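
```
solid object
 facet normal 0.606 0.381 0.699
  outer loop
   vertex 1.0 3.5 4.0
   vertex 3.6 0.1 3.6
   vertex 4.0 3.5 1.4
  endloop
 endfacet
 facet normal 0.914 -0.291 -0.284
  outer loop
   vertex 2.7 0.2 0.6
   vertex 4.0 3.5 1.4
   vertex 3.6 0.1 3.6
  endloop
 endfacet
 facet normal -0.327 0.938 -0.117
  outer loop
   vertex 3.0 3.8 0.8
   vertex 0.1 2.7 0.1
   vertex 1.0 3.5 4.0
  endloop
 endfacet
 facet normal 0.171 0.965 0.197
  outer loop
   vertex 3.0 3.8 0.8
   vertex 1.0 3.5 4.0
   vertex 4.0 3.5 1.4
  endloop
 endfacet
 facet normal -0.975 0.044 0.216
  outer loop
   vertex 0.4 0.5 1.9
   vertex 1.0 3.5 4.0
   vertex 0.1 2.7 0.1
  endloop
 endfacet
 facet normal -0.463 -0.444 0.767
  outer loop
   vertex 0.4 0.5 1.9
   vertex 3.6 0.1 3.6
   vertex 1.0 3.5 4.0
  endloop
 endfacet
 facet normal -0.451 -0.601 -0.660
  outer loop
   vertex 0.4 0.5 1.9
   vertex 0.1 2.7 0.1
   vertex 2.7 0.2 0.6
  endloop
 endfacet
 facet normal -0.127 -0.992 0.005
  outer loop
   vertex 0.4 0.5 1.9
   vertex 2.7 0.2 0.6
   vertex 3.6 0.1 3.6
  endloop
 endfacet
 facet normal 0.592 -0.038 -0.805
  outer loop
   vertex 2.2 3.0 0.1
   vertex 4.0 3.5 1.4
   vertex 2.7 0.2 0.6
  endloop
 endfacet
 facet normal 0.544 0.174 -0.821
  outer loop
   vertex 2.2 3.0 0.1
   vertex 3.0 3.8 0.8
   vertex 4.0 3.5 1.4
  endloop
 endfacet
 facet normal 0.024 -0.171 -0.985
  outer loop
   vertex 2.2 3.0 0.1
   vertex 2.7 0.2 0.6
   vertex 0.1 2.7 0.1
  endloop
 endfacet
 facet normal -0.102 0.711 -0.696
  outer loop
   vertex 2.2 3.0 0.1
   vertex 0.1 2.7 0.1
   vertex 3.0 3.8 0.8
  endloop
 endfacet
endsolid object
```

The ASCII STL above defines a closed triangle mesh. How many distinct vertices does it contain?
8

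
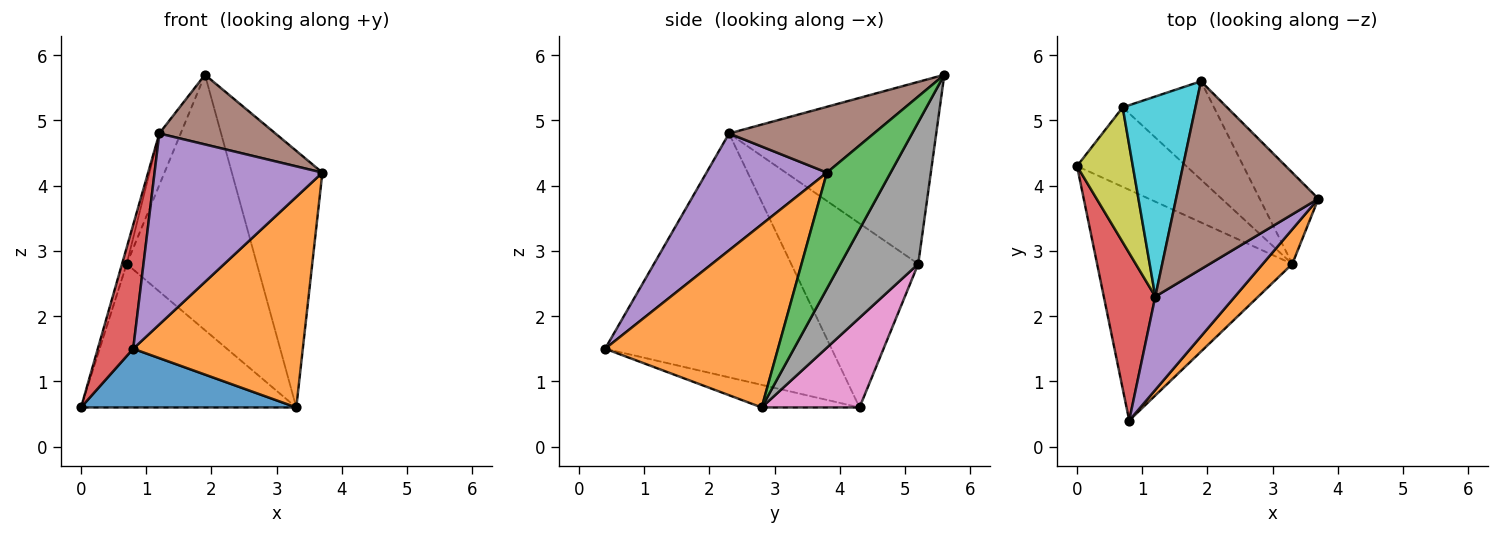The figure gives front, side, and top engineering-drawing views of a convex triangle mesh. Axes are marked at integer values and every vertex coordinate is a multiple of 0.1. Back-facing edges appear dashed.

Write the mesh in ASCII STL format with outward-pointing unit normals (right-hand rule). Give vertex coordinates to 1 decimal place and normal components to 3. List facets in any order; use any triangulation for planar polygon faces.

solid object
 facet normal -0.111 -0.245 -0.963
  outer loop
   vertex 3.3 2.8 0.6
   vertex 0.8 0.4 1.5
   vertex 0.0 4.3 0.6
  endloop
 endfacet
 facet normal 0.709 -0.696 0.114
  outer loop
   vertex 3.3 2.8 0.6
   vertex 3.7 3.8 4.2
   vertex 0.8 0.4 1.5
  endloop
 endfacet
 facet normal 0.552 0.785 -0.280
  outer loop
   vertex 3.3 2.8 0.6
   vertex 1.9 5.6 5.7
   vertex 3.7 3.8 4.2
  endloop
 endfacet
 facet normal -0.967 -0.151 0.204
  outer loop
   vertex 1.2 2.3 4.8
   vertex 0.0 4.3 0.6
   vertex 0.8 0.4 1.5
  endloop
 endfacet
 facet normal 0.542 -0.755 0.369
  outer loop
   vertex 1.2 2.3 4.8
   vertex 0.8 0.4 1.5
   vertex 3.7 3.8 4.2
  endloop
 endfacet
 facet normal 0.398 -0.319 0.860
  outer loop
   vertex 1.2 2.3 4.8
   vertex 3.7 3.8 4.2
   vertex 1.9 5.6 5.7
  endloop
 endfacet
 facet normal 0.370 0.813 -0.450
  outer loop
   vertex 0.7 5.2 2.8
   vertex 3.3 2.8 0.6
   vertex 0.0 4.3 0.6
  endloop
 endfacet
 facet normal 0.487 0.815 -0.314
  outer loop
   vertex 0.7 5.2 2.8
   vertex 1.9 5.6 5.7
   vertex 3.3 2.8 0.6
  endloop
 endfacet
 facet normal -0.956 0.035 0.290
  outer loop
   vertex 0.7 5.2 2.8
   vertex 0.0 4.3 0.6
   vertex 1.2 2.3 4.8
  endloop
 endfacet
 facet normal -0.924 0.095 0.369
  outer loop
   vertex 0.7 5.2 2.8
   vertex 1.2 2.3 4.8
   vertex 1.9 5.6 5.7
  endloop
 endfacet
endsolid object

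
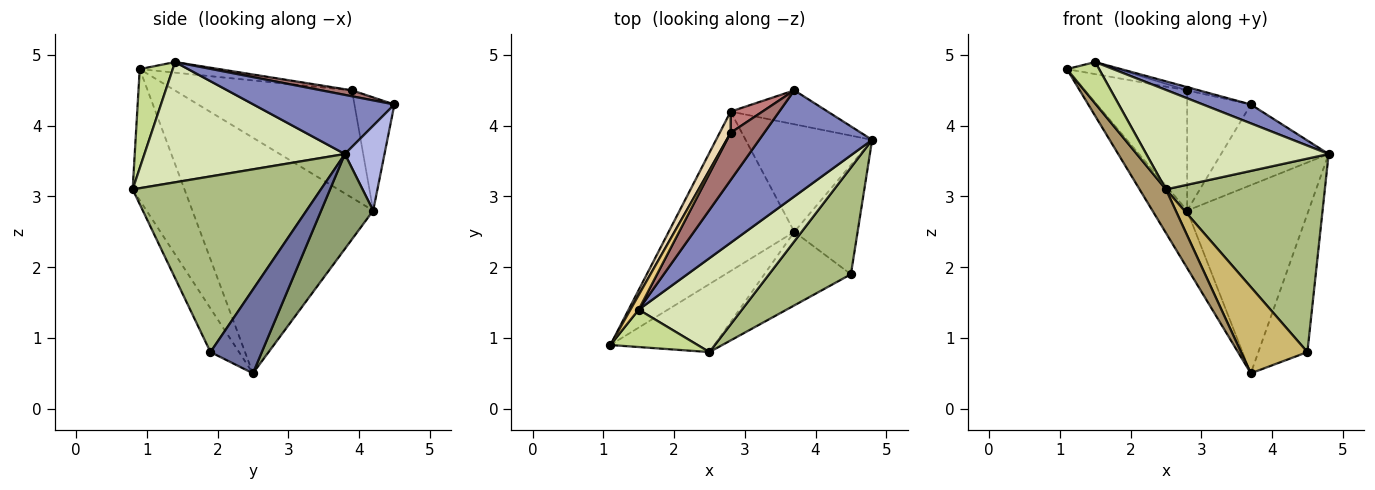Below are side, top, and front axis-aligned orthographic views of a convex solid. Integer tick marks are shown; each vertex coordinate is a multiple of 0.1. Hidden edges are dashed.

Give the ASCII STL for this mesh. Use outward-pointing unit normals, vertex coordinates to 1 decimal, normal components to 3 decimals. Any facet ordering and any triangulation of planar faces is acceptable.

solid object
 facet normal 0.634 0.606 -0.479
  outer loop
   vertex 4.5 1.9 0.8
   vertex 3.7 2.5 0.5
   vertex 4.8 3.8 3.6
  endloop
 endfacet
 facet normal 0.458 -0.156 0.875
  outer loop
   vertex 1.5 1.4 4.9
   vertex 4.8 3.8 3.6
   vertex 3.7 4.5 4.3
  endloop
 endfacet
 facet normal -0.870 0.167 -0.464
  outer loop
   vertex 2.8 4.2 2.8
   vertex 3.7 2.5 0.5
   vertex 1.1 0.9 4.8
  endloop
 endfacet
 facet normal 0.322 0.873 -0.367
  outer loop
   vertex 2.8 4.2 2.8
   vertex 3.7 4.5 4.3
   vertex 4.8 3.8 3.6
  endloop
 endfacet
 facet normal 0.349 0.814 -0.465
  outer loop
   vertex 2.8 4.2 2.8
   vertex 4.8 3.8 3.6
   vertex 3.7 2.5 0.5
  endloop
 endfacet
 facet normal 0.720 -0.608 0.335
  outer loop
   vertex 2.5 0.8 3.1
   vertex 4.5 1.9 0.8
   vertex 4.8 3.8 3.6
  endloop
 endfacet
 facet normal 0.605 -0.591 0.533
  outer loop
   vertex 2.5 0.8 3.1
   vertex 1.5 1.4 4.9
   vertex 1.1 0.9 4.8
  endloop
 endfacet
 facet normal 0.624 -0.568 0.536
  outer loop
   vertex 2.5 0.8 3.1
   vertex 4.8 3.8 3.6
   vertex 1.5 1.4 4.9
  endloop
 endfacet
 facet normal -0.728 -0.370 -0.578
  outer loop
   vertex 2.5 0.8 3.1
   vertex 1.1 0.9 4.8
   vertex 3.7 2.5 0.5
  endloop
 endfacet
 facet normal -0.311 -0.723 -0.617
  outer loop
   vertex 2.5 0.8 3.1
   vertex 3.7 2.5 0.5
   vertex 4.5 1.9 0.8
  endloop
 endfacet
 facet normal -0.704 0.453 0.547
  outer loop
   vertex 2.8 3.9 4.5
   vertex 1.1 0.9 4.8
   vertex 1.5 1.4 4.9
  endloop
 endfacet
 facet normal -0.863 0.498 0.088
  outer loop
   vertex 2.8 3.9 4.5
   vertex 2.8 4.2 2.8
   vertex 1.1 0.9 4.8
  endloop
 endfacet
 facet normal 0.174 0.067 0.983
  outer loop
   vertex 2.8 3.9 4.5
   vertex 1.5 1.4 4.9
   vertex 3.7 4.5 4.3
  endloop
 endfacet
 facet normal -0.526 0.838 0.148
  outer loop
   vertex 2.8 3.9 4.5
   vertex 3.7 4.5 4.3
   vertex 2.8 4.2 2.8
  endloop
 endfacet
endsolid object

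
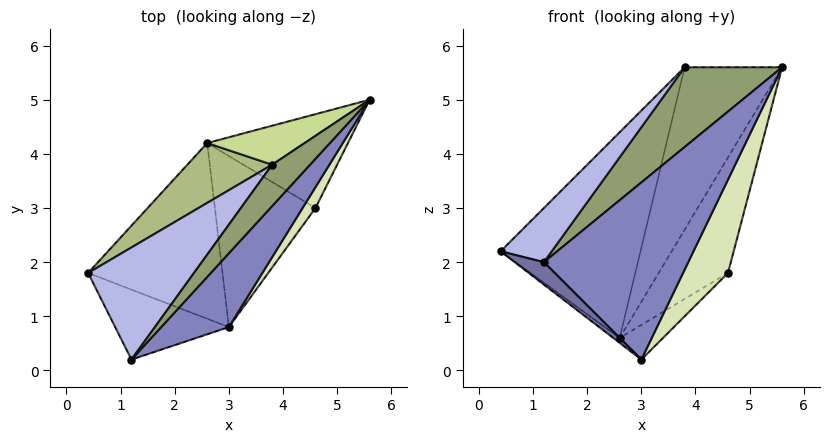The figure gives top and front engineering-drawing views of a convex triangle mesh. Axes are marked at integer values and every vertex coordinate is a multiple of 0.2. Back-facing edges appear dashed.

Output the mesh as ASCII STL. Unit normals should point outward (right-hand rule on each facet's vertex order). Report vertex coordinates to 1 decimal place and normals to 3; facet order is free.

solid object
 facet normal -0.648 -0.233 -0.725
  outer loop
   vertex 1.2 0.2 2.0
   vertex 0.4 1.8 2.2
   vertex 3.0 0.8 0.2
  endloop
 endfacet
 facet normal 0.569 -0.759 0.316
  outer loop
   vertex 1.2 0.2 2.0
   vertex 3.0 0.8 0.2
   vertex 5.6 5.0 5.6
  endloop
 endfacet
 facet normal -0.604 0.023 -0.797
  outer loop
   vertex 2.6 4.2 0.6
   vertex 3.0 0.8 0.2
   vertex 0.4 1.8 2.2
  endloop
 endfacet
 facet normal -0.542 -0.366 0.757
  outer loop
   vertex 3.8 3.8 5.6
   vertex 0.4 1.8 2.2
   vertex 1.2 0.2 2.0
  endloop
 endfacet
 facet normal 0.509 -0.764 0.396
  outer loop
   vertex 3.8 3.8 5.6
   vertex 1.2 0.2 2.0
   vertex 5.6 5.0 5.6
  endloop
 endfacet
 facet normal -0.645 0.734 0.214
  outer loop
   vertex 3.8 3.8 5.6
   vertex 2.6 4.2 0.6
   vertex 0.4 1.8 2.2
  endloop
 endfacet
 facet normal -0.544 0.816 0.196
  outer loop
   vertex 3.8 3.8 5.6
   vertex 5.6 5.0 5.6
   vertex 2.6 4.2 0.6
  endloop
 endfacet
 facet normal 0.747 -0.649 0.145
  outer loop
   vertex 4.6 3.0 1.8
   vertex 5.6 5.0 5.6
   vertex 3.0 0.8 0.2
  endloop
 endfacet
 facet normal 0.645 0.593 -0.482
  outer loop
   vertex 4.6 3.0 1.8
   vertex 2.6 4.2 0.6
   vertex 5.6 5.0 5.6
  endloop
 endfacet
 facet normal 0.577 0.162 -0.800
  outer loop
   vertex 4.6 3.0 1.8
   vertex 3.0 0.8 0.2
   vertex 2.6 4.2 0.6
  endloop
 endfacet
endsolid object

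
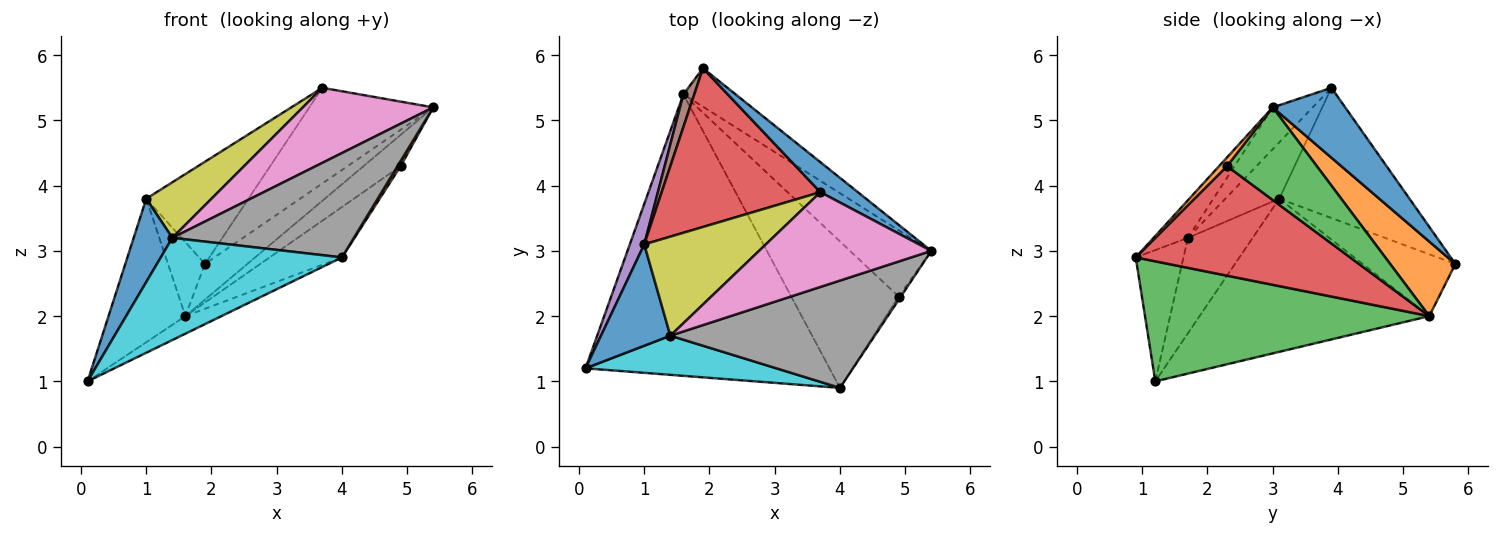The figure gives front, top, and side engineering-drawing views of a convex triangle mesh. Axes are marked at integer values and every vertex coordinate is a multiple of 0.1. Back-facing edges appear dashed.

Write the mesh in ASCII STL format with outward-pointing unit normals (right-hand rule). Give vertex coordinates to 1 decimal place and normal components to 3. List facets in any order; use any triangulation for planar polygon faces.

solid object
 facet normal 0.487 0.833 0.261
  outer loop
   vertex 3.7 3.9 5.5
   vertex 5.4 3.0 5.2
   vertex 1.9 5.8 2.8
  endloop
 endfacet
 facet normal 0.723 0.470 -0.506
  outer loop
   vertex 1.6 5.4 2.0
   vertex 1.9 5.8 2.8
   vertex 5.4 3.0 5.2
  endloop
 endfacet
 facet normal 0.441 0.056 -0.896
  outer loop
   vertex 1.6 5.4 2.0
   vertex 4.0 0.9 2.9
   vertex 0.1 1.2 1.0
  endloop
 endfacet
 facet normal -0.568 0.446 0.692
  outer loop
   vertex 1.0 3.1 3.8
   vertex 3.7 3.9 5.5
   vertex 1.9 5.8 2.8
  endloop
 endfacet
 facet normal -0.945 0.316 0.089
  outer loop
   vertex 1.0 3.1 3.8
   vertex 1.6 5.4 2.0
   vertex 0.1 1.2 1.0
  endloop
 endfacet
 facet normal -0.917 0.365 0.161
  outer loop
   vertex 1.0 3.1 3.8
   vertex 1.9 5.8 2.8
   vertex 1.6 5.4 2.0
  endloop
 endfacet
 facet normal -0.187 -0.610 0.770
  outer loop
   vertex 1.4 1.7 3.2
   vertex 5.4 3.0 5.2
   vertex 3.7 3.9 5.5
  endloop
 endfacet
 facet normal -0.131 -0.691 0.711
  outer loop
   vertex 1.4 1.7 3.2
   vertex 4.0 0.9 2.9
   vertex 5.4 3.0 5.2
  endloop
 endfacet
 facet normal -0.375 -0.454 0.809
  outer loop
   vertex 1.4 1.7 3.2
   vertex 3.7 3.9 5.5
   vertex 1.0 3.1 3.8
  endloop
 endfacet
 facet normal -0.239 -0.907 0.347
  outer loop
   vertex 1.4 1.7 3.2
   vertex 0.1 1.2 1.0
   vertex 4.0 0.9 2.9
  endloop
 endfacet
 facet normal -0.728 -0.435 0.529
  outer loop
   vertex 1.4 1.7 3.2
   vertex 1.0 3.1 3.8
   vertex 0.1 1.2 1.0
  endloop
 endfacet
 facet normal 0.907 -0.356 -0.227
  outer loop
   vertex 4.9 2.3 4.3
   vertex 5.4 3.0 5.2
   vertex 4.0 0.9 2.9
  endloop
 endfacet
 facet normal 0.718 0.297 -0.630
  outer loop
   vertex 4.9 2.3 4.3
   vertex 1.6 5.4 2.0
   vertex 5.4 3.0 5.2
  endloop
 endfacet
 facet normal 0.694 0.234 -0.681
  outer loop
   vertex 4.9 2.3 4.3
   vertex 4.0 0.9 2.9
   vertex 1.6 5.4 2.0
  endloop
 endfacet
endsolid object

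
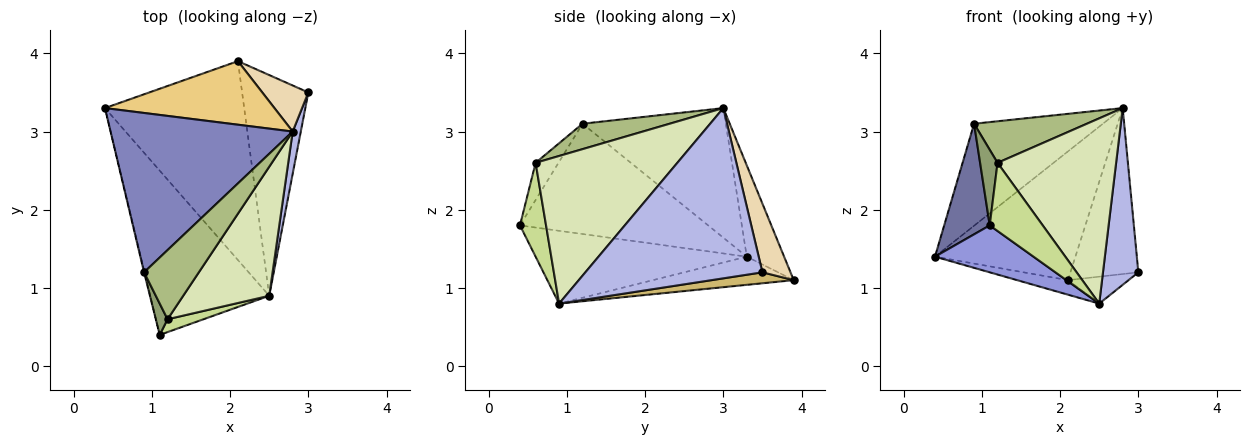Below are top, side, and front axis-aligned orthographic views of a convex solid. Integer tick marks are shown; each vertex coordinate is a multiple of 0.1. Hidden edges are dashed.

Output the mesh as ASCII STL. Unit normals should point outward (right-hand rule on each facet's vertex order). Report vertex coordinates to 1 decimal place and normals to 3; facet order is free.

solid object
 facet normal -0.972 -0.235 -0.005
  outer loop
   vertex 0.9 1.2 3.1
   vertex 0.4 3.3 1.4
   vertex 1.1 0.4 1.8
  endloop
 endfacet
 facet normal -0.514 0.462 0.722
  outer loop
   vertex 0.9 1.2 3.1
   vertex 2.8 3.0 3.3
   vertex 0.4 3.3 1.4
  endloop
 endfacet
 facet normal -0.507 -0.237 -0.829
  outer loop
   vertex 2.5 0.9 0.8
   vertex 1.1 0.4 1.8
   vertex 0.4 3.3 1.4
  endloop
 endfacet
 facet normal 0.980 -0.196 0.047
  outer loop
   vertex 2.5 0.9 0.8
   vertex 3.0 3.5 1.2
   vertex 2.8 3.0 3.3
  endloop
 endfacet
 facet normal -0.771 -0.588 0.243
  outer loop
   vertex 1.2 0.6 2.6
   vertex 0.9 1.2 3.1
   vertex 1.1 0.4 1.8
  endloop
 endfacet
 facet normal 0.370 -0.479 0.796
  outer loop
   vertex 1.2 0.6 2.6
   vertex 2.8 3.0 3.3
   vertex 0.9 1.2 3.1
  endloop
 endfacet
 facet normal 0.435 -0.885 0.167
  outer loop
   vertex 1.2 0.6 2.6
   vertex 1.1 0.4 1.8
   vertex 2.5 0.9 0.8
  endloop
 endfacet
 facet normal 0.700 -0.586 0.408
  outer loop
   vertex 1.2 0.6 2.6
   vertex 2.5 0.9 0.8
   vertex 2.8 3.0 3.3
  endloop
 endfacet
 facet normal -0.198 0.071 -0.978
  outer loop
   vertex 2.1 3.9 1.1
   vertex 2.5 0.9 0.8
   vertex 0.4 3.3 1.4
  endloop
 endfacet
 facet normal 0.162 0.120 -0.980
  outer loop
   vertex 2.1 3.9 1.1
   vertex 3.0 3.5 1.2
   vertex 2.5 0.9 0.8
  endloop
 endfacet
 facet normal -0.232 0.872 0.431
  outer loop
   vertex 2.1 3.9 1.1
   vertex 0.4 3.3 1.4
   vertex 2.8 3.0 3.3
  endloop
 endfacet
 facet normal 0.370 0.895 0.248
  outer loop
   vertex 2.1 3.9 1.1
   vertex 2.8 3.0 3.3
   vertex 3.0 3.5 1.2
  endloop
 endfacet
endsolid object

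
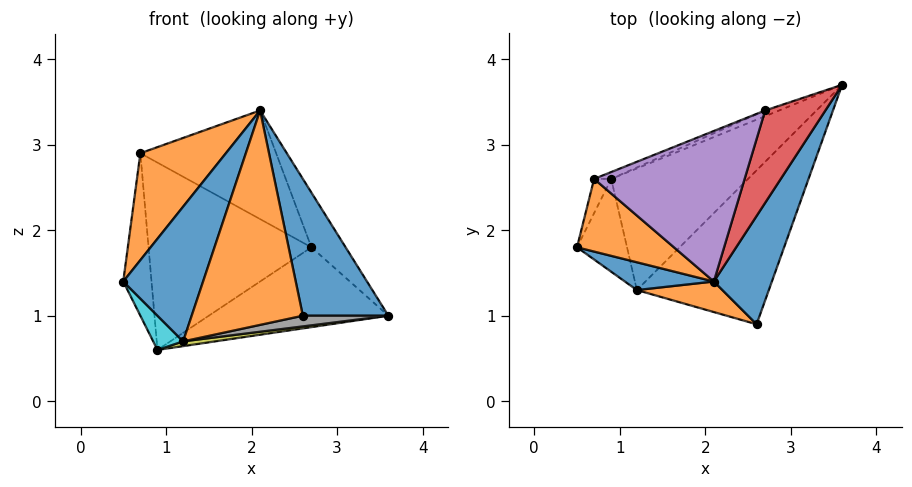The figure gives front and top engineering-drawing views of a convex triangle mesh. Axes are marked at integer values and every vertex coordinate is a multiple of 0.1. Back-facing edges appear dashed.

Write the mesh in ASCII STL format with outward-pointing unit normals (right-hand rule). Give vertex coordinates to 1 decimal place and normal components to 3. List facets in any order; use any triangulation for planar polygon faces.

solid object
 facet normal 0.910 -0.325 0.257
  outer loop
   vertex 2.1 1.4 3.4
   vertex 2.6 0.9 1.0
   vertex 3.6 3.7 1.0
  endloop
 endfacet
 facet normal -0.673 -0.612 0.416
  outer loop
   vertex 0.7 2.6 2.9
   vertex 0.5 1.8 1.4
   vertex 2.1 1.4 3.4
  endloop
 endfacet
 facet normal -0.921 0.381 -0.080
  outer loop
   vertex 0.9 2.6 0.6
   vertex 0.5 1.8 1.4
   vertex 0.7 2.6 2.9
  endloop
 endfacet
 facet normal 0.511 0.438 0.739
  outer loop
   vertex 2.7 3.4 1.8
   vertex 2.1 1.4 3.4
   vertex 3.6 3.7 1.0
  endloop
 endfacet
 facet normal 0.207 0.572 0.793
  outer loop
   vertex 2.7 3.4 1.8
   vertex 0.7 2.6 2.9
   vertex 2.1 1.4 3.4
  endloop
 endfacet
 facet normal -0.368 0.927 -0.066
  outer loop
   vertex 2.7 3.4 1.8
   vertex 3.6 3.7 1.0
   vertex 0.9 2.6 0.6
  endloop
 endfacet
 facet normal -0.387 0.921 -0.034
  outer loop
   vertex 2.7 3.4 1.8
   vertex 0.9 2.6 0.6
   vertex 0.7 2.6 2.9
  endloop
 endfacet
 facet normal 0.190 -0.068 -0.979
  outer loop
   vertex 1.2 1.3 0.7
   vertex 3.6 3.7 1.0
   vertex 2.6 0.9 1.0
  endloop
 endfacet
 facet normal 0.162 -0.039 -0.986
  outer loop
   vertex 1.2 1.3 0.7
   vertex 0.9 2.6 0.6
   vertex 3.6 3.7 1.0
  endloop
 endfacet
 facet normal -0.764 -0.223 -0.605
  outer loop
   vertex 1.2 1.3 0.7
   vertex 0.5 1.8 1.4
   vertex 0.9 2.6 0.6
  endloop
 endfacet
 facet normal -0.445 -0.877 0.181
  outer loop
   vertex 1.2 1.3 0.7
   vertex 2.1 1.4 3.4
   vertex 0.5 1.8 1.4
  endloop
 endfacet
 facet normal -0.299 -0.945 0.135
  outer loop
   vertex 1.2 1.3 0.7
   vertex 2.6 0.9 1.0
   vertex 2.1 1.4 3.4
  endloop
 endfacet
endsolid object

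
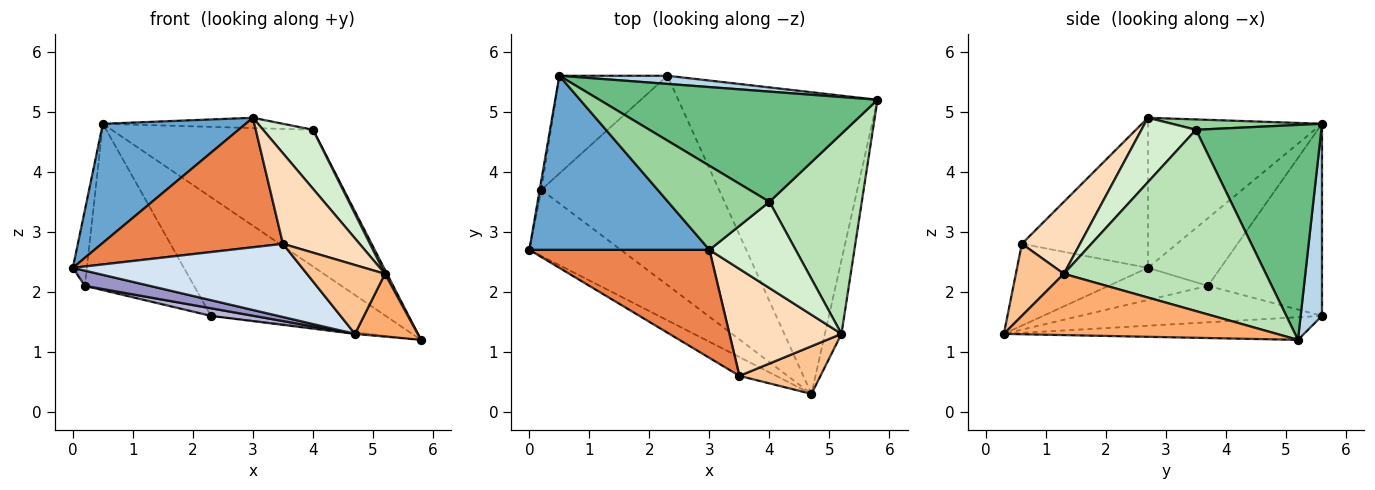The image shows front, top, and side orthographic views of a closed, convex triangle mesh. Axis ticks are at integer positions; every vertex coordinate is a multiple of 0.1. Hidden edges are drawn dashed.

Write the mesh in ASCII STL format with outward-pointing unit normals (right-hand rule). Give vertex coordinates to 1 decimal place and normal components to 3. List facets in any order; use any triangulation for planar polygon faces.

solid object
 facet normal -0.567 -0.465 0.680
  outer loop
   vertex 0.5 5.6 4.8
   vertex 0.0 2.7 2.4
   vertex 3.0 2.7 4.9
  endloop
 endfacet
 facet normal -0.113 0.005 -0.994
  outer loop
   vertex 2.3 5.6 1.6
   vertex 5.8 5.2 1.2
   vertex 4.7 0.3 1.3
  endloop
 endfacet
 facet normal 0.121 0.990 0.068
  outer loop
   vertex 2.3 5.6 1.6
   vertex 0.5 5.6 4.8
   vertex 5.8 5.2 1.2
  endloop
 endfacet
 facet normal -0.484 -0.848 -0.217
  outer loop
   vertex 3.5 0.6 2.8
   vertex 0.0 2.7 2.4
   vertex 4.7 0.3 1.3
  endloop
 endfacet
 facet normal -0.471 -0.677 0.565
  outer loop
   vertex 3.5 0.6 2.8
   vertex 3.0 2.7 4.9
   vertex 0.0 2.7 2.4
  endloop
 endfacet
 facet normal 0.942 -0.217 -0.254
  outer loop
   vertex 5.2 1.3 2.3
   vertex 4.7 0.3 1.3
   vertex 5.8 5.2 1.2
  endloop
 endfacet
 facet normal 0.451 -0.734 0.508
  outer loop
   vertex 5.2 1.3 2.3
   vertex 3.5 0.6 2.8
   vertex 4.7 0.3 1.3
  endloop
 endfacet
 facet normal 0.440 -0.580 0.685
  outer loop
   vertex 5.2 1.3 2.3
   vertex 3.0 2.7 4.9
   vertex 3.5 0.6 2.8
  endloop
 endfacet
 facet normal 0.436 0.700 0.565
  outer loop
   vertex 4.0 3.5 4.7
   vertex 5.8 5.2 1.2
   vertex 0.5 5.6 4.8
  endloop
 endfacet
 facet normal 0.101 0.121 0.988
  outer loop
   vertex 4.0 3.5 4.7
   vertex 0.5 5.6 4.8
   vertex 3.0 2.7 4.9
  endloop
 endfacet
 facet normal 0.891 -0.009 0.454
  outer loop
   vertex 4.0 3.5 4.7
   vertex 5.2 1.3 2.3
   vertex 5.8 5.2 1.2
  endloop
 endfacet
 facet normal 0.525 -0.480 0.703
  outer loop
   vertex 4.0 3.5 4.7
   vertex 3.0 2.7 4.9
   vertex 5.2 1.3 2.3
  endloop
 endfacet
 facet normal -0.324 -0.212 -0.922
  outer loop
   vertex 0.2 3.7 2.1
   vertex 4.7 0.3 1.3
   vertex 0.0 2.7 2.4
  endloop
 endfacet
 facet normal -0.201 -0.036 -0.979
  outer loop
   vertex 0.2 3.7 2.1
   vertex 2.3 5.6 1.6
   vertex 4.7 0.3 1.3
  endloop
 endfacet
 facet normal -0.982 0.189 -0.024
  outer loop
   vertex 0.2 3.7 2.1
   vertex 0.0 2.7 2.4
   vertex 0.5 5.6 4.8
  endloop
 endfacet
 facet normal -0.669 0.641 -0.376
  outer loop
   vertex 0.2 3.7 2.1
   vertex 0.5 5.6 4.8
   vertex 2.3 5.6 1.6
  endloop
 endfacet
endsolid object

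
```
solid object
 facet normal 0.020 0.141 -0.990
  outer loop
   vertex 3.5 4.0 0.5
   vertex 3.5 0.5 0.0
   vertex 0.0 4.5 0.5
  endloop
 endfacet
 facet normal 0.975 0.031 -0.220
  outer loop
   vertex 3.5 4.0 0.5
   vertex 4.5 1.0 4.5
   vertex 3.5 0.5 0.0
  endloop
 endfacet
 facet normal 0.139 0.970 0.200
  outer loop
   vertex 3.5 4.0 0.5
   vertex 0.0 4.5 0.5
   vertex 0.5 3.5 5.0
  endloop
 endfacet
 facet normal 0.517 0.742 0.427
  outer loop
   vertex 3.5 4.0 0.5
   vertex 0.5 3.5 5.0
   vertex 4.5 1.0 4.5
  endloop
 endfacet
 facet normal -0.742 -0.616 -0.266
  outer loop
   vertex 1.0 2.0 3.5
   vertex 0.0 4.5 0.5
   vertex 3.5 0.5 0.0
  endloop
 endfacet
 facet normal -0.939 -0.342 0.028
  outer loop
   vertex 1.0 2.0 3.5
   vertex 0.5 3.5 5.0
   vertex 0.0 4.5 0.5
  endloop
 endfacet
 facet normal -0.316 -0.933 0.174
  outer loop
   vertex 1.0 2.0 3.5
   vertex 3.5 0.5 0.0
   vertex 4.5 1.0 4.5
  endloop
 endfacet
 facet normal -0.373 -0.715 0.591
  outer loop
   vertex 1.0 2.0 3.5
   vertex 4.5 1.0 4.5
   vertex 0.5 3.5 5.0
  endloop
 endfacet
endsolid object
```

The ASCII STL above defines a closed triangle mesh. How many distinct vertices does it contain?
6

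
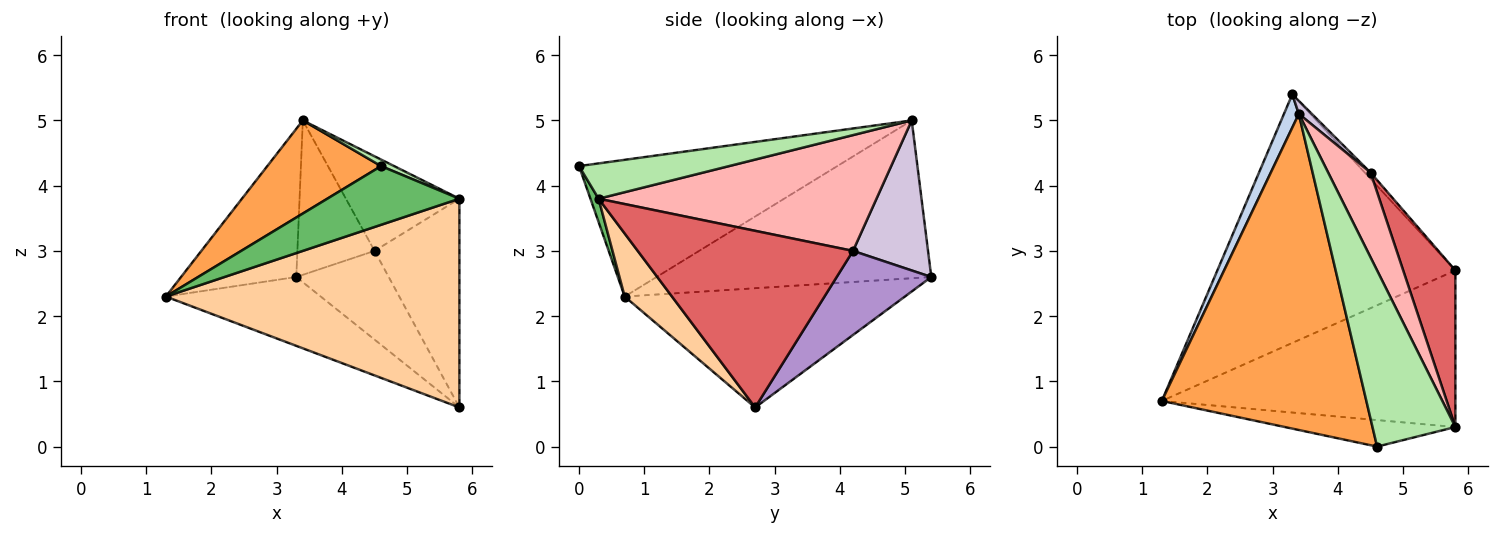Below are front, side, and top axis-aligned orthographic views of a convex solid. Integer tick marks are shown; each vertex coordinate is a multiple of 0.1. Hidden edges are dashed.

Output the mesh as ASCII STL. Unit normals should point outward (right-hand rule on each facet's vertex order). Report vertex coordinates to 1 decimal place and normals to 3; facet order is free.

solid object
 facet normal -0.435 0.240 -0.868
  outer loop
   vertex 3.3 5.4 2.6
   vertex 5.8 2.7 0.6
   vertex 1.3 0.7 2.3
  endloop
 endfacet
 facet normal -0.919 0.385 0.086
  outer loop
   vertex 3.4 5.1 5.0
   vertex 3.3 5.4 2.6
   vertex 1.3 0.7 2.3
  endloop
 endfacet
 facet normal -0.540 -0.238 0.807
  outer loop
   vertex 3.4 5.1 5.0
   vertex 1.3 0.7 2.3
   vertex 4.6 0.0 4.3
  endloop
 endfacet
 facet normal 0.128 -0.793 -0.595
  outer loop
   vertex 5.8 0.3 3.8
   vertex 1.3 0.7 2.3
   vertex 5.8 2.7 0.6
  endloop
 endfacet
 facet normal 0.056 -0.910 -0.411
  outer loop
   vertex 5.8 0.3 3.8
   vertex 4.6 0.0 4.3
   vertex 1.3 0.7 2.3
  endloop
 endfacet
 facet normal 0.392 -0.034 0.919
  outer loop
   vertex 5.8 0.3 3.8
   vertex 3.4 5.1 5.0
   vertex 4.6 0.0 4.3
  endloop
 endfacet
 facet normal 0.897 0.353 0.265
  outer loop
   vertex 4.5 4.2 3.0
   vertex 5.8 0.3 3.8
   vertex 5.8 2.7 0.6
  endloop
 endfacet
 facet normal 0.877 0.358 0.321
  outer loop
   vertex 4.5 4.2 3.0
   vertex 3.4 5.1 5.0
   vertex 5.8 0.3 3.8
  endloop
 endfacet
 facet normal 0.714 0.698 -0.049
  outer loop
   vertex 4.5 4.2 3.0
   vertex 5.8 2.7 0.6
   vertex 3.3 5.4 2.6
  endloop
 endfacet
 facet normal 0.696 0.716 0.060
  outer loop
   vertex 4.5 4.2 3.0
   vertex 3.3 5.4 2.6
   vertex 3.4 5.1 5.0
  endloop
 endfacet
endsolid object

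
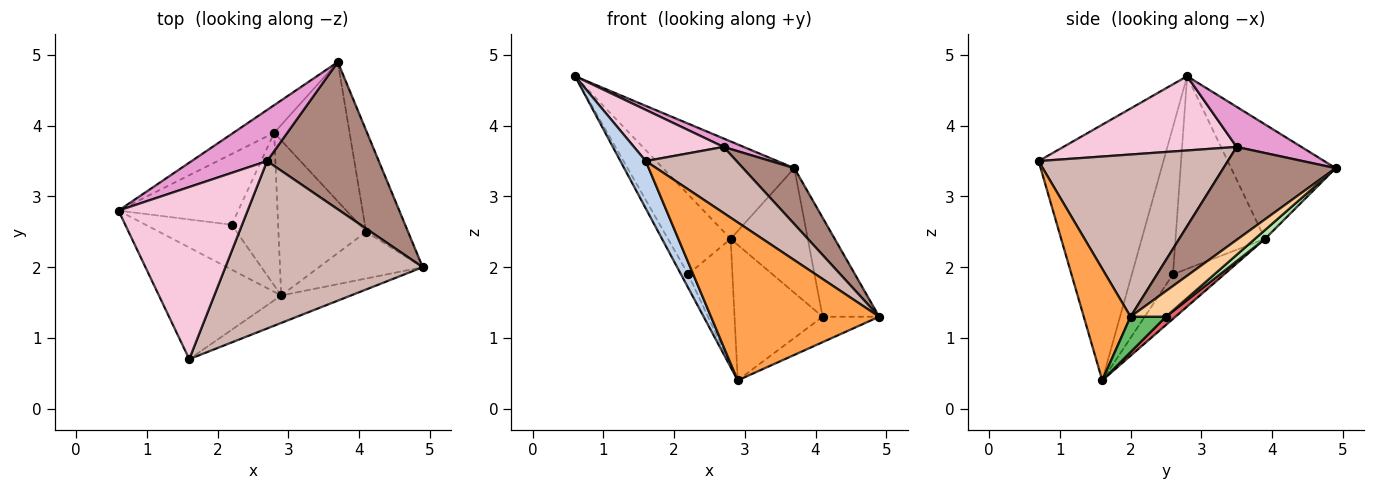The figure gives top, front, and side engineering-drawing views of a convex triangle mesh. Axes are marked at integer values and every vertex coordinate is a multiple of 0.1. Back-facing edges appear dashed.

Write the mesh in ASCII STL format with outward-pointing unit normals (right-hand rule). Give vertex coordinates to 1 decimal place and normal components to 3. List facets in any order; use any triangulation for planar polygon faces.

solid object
 facet normal -0.608 0.764 -0.216
  outer loop
   vertex 2.8 3.9 2.4
   vertex 0.6 2.8 4.7
   vertex 3.7 4.9 3.4
  endloop
 endfacet
 facet normal -0.887 -0.180 -0.424
  outer loop
   vertex 1.6 0.7 3.5
   vertex 0.6 2.8 4.7
   vertex 2.9 1.6 0.4
  endloop
 endfacet
 facet normal 0.264 -0.950 -0.165
  outer loop
   vertex 1.6 0.7 3.5
   vertex 2.9 1.6 0.4
   vertex 4.9 2.0 1.3
  endloop
 endfacet
 facet normal 0.400 0.640 -0.656
  outer loop
   vertex 4.1 2.5 1.3
   vertex 3.7 4.9 3.4
   vertex 4.9 2.0 1.3
  endloop
 endfacet
 facet normal 0.287 0.459 -0.841
  outer loop
   vertex 4.1 2.5 1.3
   vertex 4.9 2.0 1.3
   vertex 2.9 1.6 0.4
  endloop
 endfacet
 facet normal 0.087 0.664 -0.742
  outer loop
   vertex 4.1 2.5 1.3
   vertex 2.8 3.9 2.4
   vertex 3.7 4.9 3.4
  endloop
 endfacet
 facet normal 0.071 0.656 -0.751
  outer loop
   vertex 4.1 2.5 1.3
   vertex 2.9 1.6 0.4
   vertex 2.8 3.9 2.4
  endloop
 endfacet
 facet normal -0.854 0.150 -0.499
  outer loop
   vertex 2.2 2.6 1.9
   vertex 2.9 1.6 0.4
   vertex 0.6 2.8 4.7
  endloop
 endfacet
 facet normal -0.730 0.511 -0.454
  outer loop
   vertex 2.2 2.6 1.9
   vertex 0.6 2.8 4.7
   vertex 2.8 3.9 2.4
  endloop
 endfacet
 facet normal -0.595 0.513 -0.619
  outer loop
   vertex 2.2 2.6 1.9
   vertex 2.8 3.9 2.4
   vertex 2.9 1.6 0.4
  endloop
 endfacet
 facet normal 0.614 -0.280 0.738
  outer loop
   vertex 2.7 3.5 3.7
   vertex 4.9 2.0 1.3
   vertex 3.7 4.9 3.4
  endloop
 endfacet
 facet normal 0.607 -0.291 0.739
  outer loop
   vertex 2.7 3.5 3.7
   vertex 1.6 0.7 3.5
   vertex 4.9 2.0 1.3
  endloop
 endfacet
 facet normal 0.464 -0.144 0.874
  outer loop
   vertex 2.7 3.5 3.7
   vertex 3.7 4.9 3.4
   vertex 0.6 2.8 4.7
  endloop
 endfacet
 facet normal 0.483 -0.250 0.839
  outer loop
   vertex 2.7 3.5 3.7
   vertex 0.6 2.8 4.7
   vertex 1.6 0.7 3.5
  endloop
 endfacet
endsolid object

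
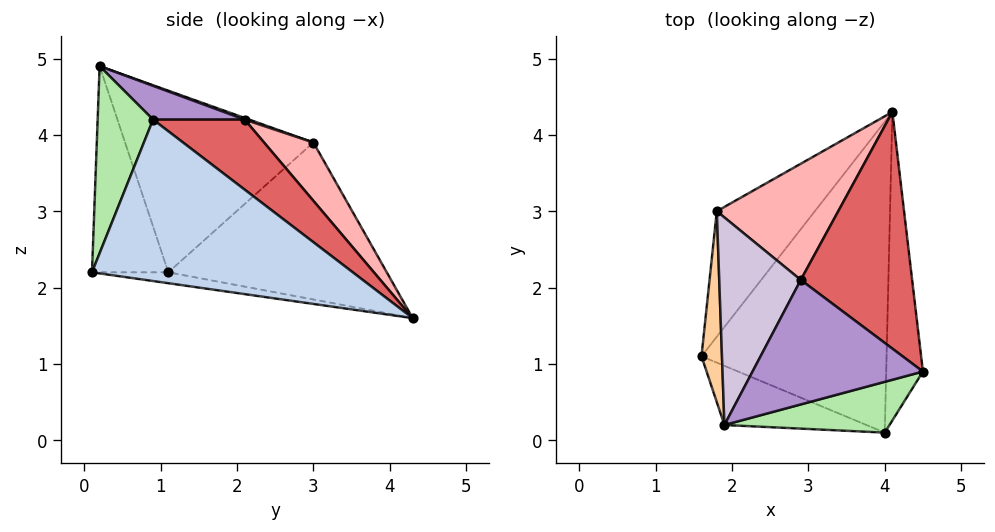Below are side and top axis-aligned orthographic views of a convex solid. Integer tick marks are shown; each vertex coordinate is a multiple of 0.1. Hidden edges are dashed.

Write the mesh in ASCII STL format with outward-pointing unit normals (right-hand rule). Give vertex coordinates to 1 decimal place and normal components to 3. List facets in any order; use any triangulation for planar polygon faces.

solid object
 facet normal -0.058 -0.140 -0.988
  outer loop
   vertex 4.0 0.1 2.2
   vertex 1.6 1.1 2.2
   vertex 4.1 4.3 1.6
  endloop
 endfacet
 facet normal 0.974 -0.055 -0.221
  outer loop
   vertex 4.0 0.1 2.2
   vertex 4.1 4.3 1.6
   vertex 4.5 0.9 4.2
  endloop
 endfacet
 facet normal -0.739 0.491 -0.462
  outer loop
   vertex 1.8 3.0 3.9
   vertex 4.1 4.3 1.6
   vertex 1.6 1.1 2.2
  endloop
 endfacet
 facet normal -0.994 0.004 0.112
  outer loop
   vertex 1.9 0.2 4.9
   vertex 1.8 3.0 3.9
   vertex 1.6 1.1 2.2
  endloop
 endfacet
 facet normal -0.372 -0.892 -0.256
  outer loop
   vertex 1.9 0.2 4.9
   vertex 1.6 1.1 2.2
   vertex 4.0 0.1 2.2
  endloop
 endfacet
 facet normal 0.319 -0.905 0.282
  outer loop
   vertex 1.9 0.2 4.9
   vertex 4.0 0.1 2.2
   vertex 4.5 0.9 4.2
  endloop
 endfacet
 facet normal 0.434 0.579 0.690
  outer loop
   vertex 2.9 2.1 4.2
   vertex 4.5 0.9 4.2
   vertex 4.1 4.3 1.6
  endloop
 endfacet
 facet normal 0.333 0.638 0.694
  outer loop
   vertex 2.9 2.1 4.2
   vertex 4.1 4.3 1.6
   vertex 1.8 3.0 3.9
  endloop
 endfacet
 facet normal 0.188 0.251 0.950
  outer loop
   vertex 2.9 2.1 4.2
   vertex 1.9 0.2 4.9
   vertex 4.5 0.9 4.2
  endloop
 endfacet
 facet normal 0.019 0.337 0.941
  outer loop
   vertex 2.9 2.1 4.2
   vertex 1.8 3.0 3.9
   vertex 1.9 0.2 4.9
  endloop
 endfacet
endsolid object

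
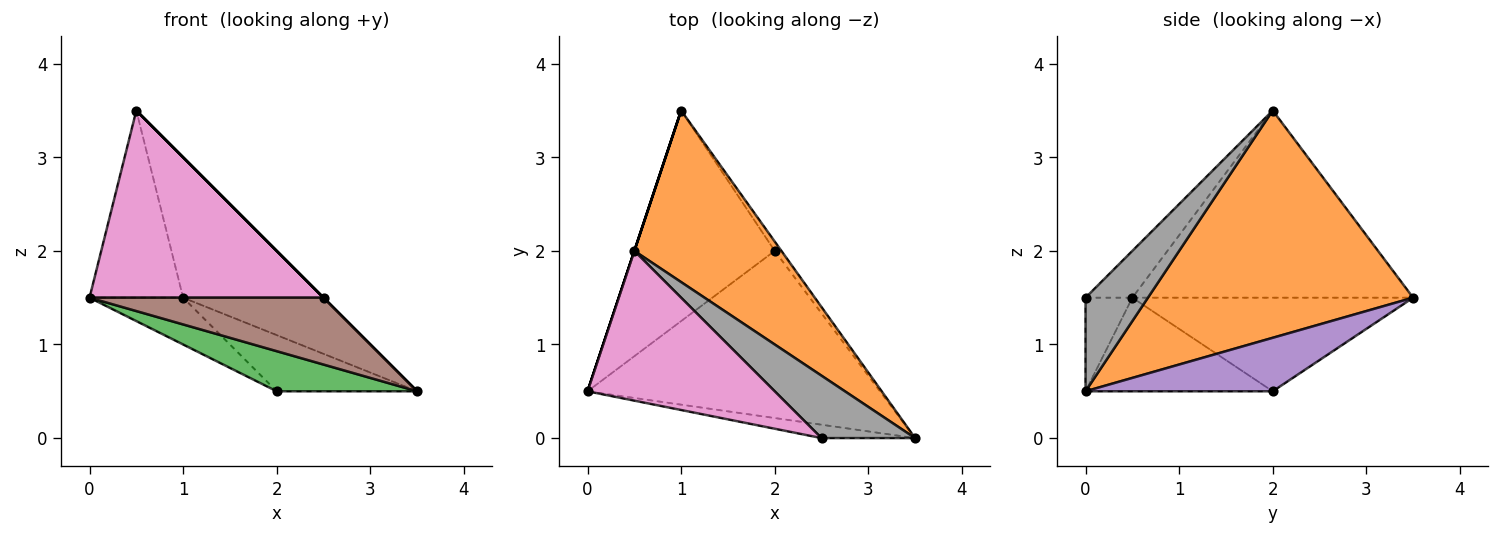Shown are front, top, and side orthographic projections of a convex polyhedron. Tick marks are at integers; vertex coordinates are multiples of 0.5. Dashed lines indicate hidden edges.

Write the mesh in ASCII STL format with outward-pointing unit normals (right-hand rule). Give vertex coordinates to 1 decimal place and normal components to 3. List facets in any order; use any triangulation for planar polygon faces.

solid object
 facet normal -0.949 0.316 0.000
  outer loop
   vertex 0.5 2.0 3.5
   vertex 1.0 3.5 1.5
   vertex 0.0 0.5 1.5
  endloop
 endfacet
 facet normal 0.767 0.406 0.496
  outer loop
   vertex 0.5 2.0 3.5
   vertex 3.5 0.0 0.5
   vertex 1.0 3.5 1.5
  endloop
 endfacet
 facet normal -0.297 -0.223 -0.928
  outer loop
   vertex 2.0 2.0 0.5
   vertex 3.5 0.0 0.5
   vertex 0.0 0.5 1.5
  endloop
 endfacet
 facet normal -0.545 0.182 -0.818
  outer loop
   vertex 2.0 2.0 0.5
   vertex 0.0 0.5 1.5
   vertex 1.0 3.5 1.5
  endloop
 endfacet
 facet normal 0.796 0.597 -0.100
  outer loop
   vertex 2.0 2.0 0.5
   vertex 1.0 3.5 1.5
   vertex 3.5 0.0 0.5
  endloop
 endfacet
 facet normal -0.192 -0.962 -0.192
  outer loop
   vertex 2.5 0.0 1.5
   vertex 0.0 0.5 1.5
   vertex 3.5 0.0 0.5
  endloop
 endfacet
 facet normal -0.154 -0.772 0.617
  outer loop
   vertex 2.5 0.0 1.5
   vertex 0.5 2.0 3.5
   vertex 0.0 0.5 1.5
  endloop
 endfacet
 facet normal 0.707 0.000 0.707
  outer loop
   vertex 2.5 0.0 1.5
   vertex 3.5 0.0 0.5
   vertex 0.5 2.0 3.5
  endloop
 endfacet
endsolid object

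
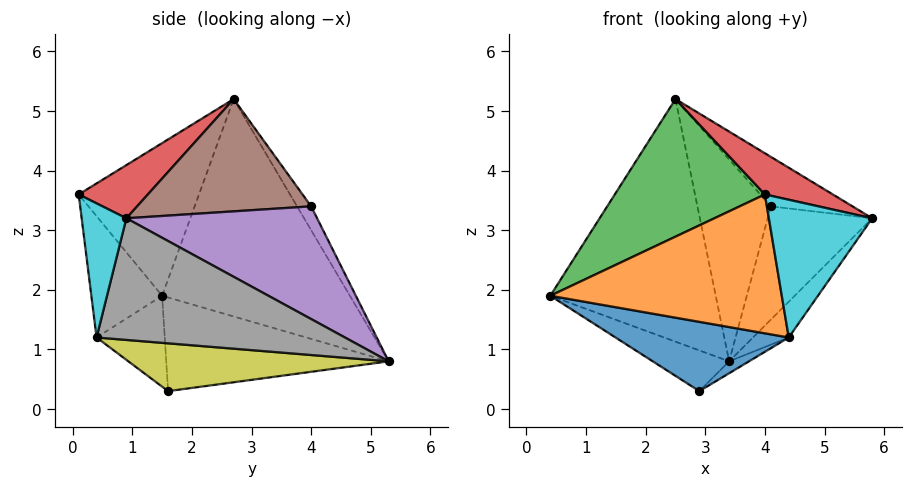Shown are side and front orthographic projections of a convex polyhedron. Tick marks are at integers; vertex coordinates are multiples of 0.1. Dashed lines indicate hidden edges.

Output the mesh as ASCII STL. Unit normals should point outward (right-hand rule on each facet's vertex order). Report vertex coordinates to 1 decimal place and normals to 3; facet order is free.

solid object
 facet normal -0.730 0.643 0.231
  outer loop
   vertex 2.5 2.7 5.2
   vertex 3.4 5.3 0.8
   vertex 0.4 1.5 1.9
  endloop
 endfacet
 facet normal -0.535 0.184 -0.825
  outer loop
   vertex 2.9 1.6 0.3
   vertex 0.4 1.5 1.9
   vertex 3.4 5.3 0.8
  endloop
 endfacet
 facet normal -0.517 -0.645 0.563
  outer loop
   vertex 4.0 0.1 3.6
   vertex 2.5 2.7 5.2
   vertex 0.4 1.5 1.9
  endloop
 endfacet
 facet normal 0.345 -0.339 0.875
  outer loop
   vertex 4.0 0.1 3.6
   vertex 5.8 0.9 3.2
   vertex 2.5 2.7 5.2
  endloop
 endfacet
 facet normal 0.877 0.481 0.004
  outer loop
   vertex 4.1 4.0 3.4
   vertex 5.8 0.9 3.2
   vertex 3.4 5.3 0.8
  endloop
 endfacet
 facet normal 0.606 0.284 0.743
  outer loop
   vertex 4.1 4.0 3.4
   vertex 2.5 2.7 5.2
   vertex 5.8 0.9 3.2
  endloop
 endfacet
 facet normal -0.166 0.863 0.476
  outer loop
   vertex 4.1 4.0 3.4
   vertex 3.4 5.3 0.8
   vertex 2.5 2.7 5.2
  endloop
 endfacet
 facet normal 0.800 0.115 -0.589
  outer loop
   vertex 4.4 0.4 1.2
   vertex 3.4 5.3 0.8
   vertex 5.8 0.9 3.2
  endloop
 endfacet
 facet normal 0.538 0.041 -0.842
  outer loop
   vertex 4.4 0.4 1.2
   vertex 2.9 1.6 0.3
   vertex 3.4 5.3 0.8
  endloop
 endfacet
 facet normal 0.397 -0.917 -0.048
  outer loop
   vertex 4.4 0.4 1.2
   vertex 5.8 0.9 3.2
   vertex 4.0 0.1 3.6
  endloop
 endfacet
 facet normal -0.310 -0.787 -0.533
  outer loop
   vertex 4.4 0.4 1.2
   vertex 0.4 1.5 1.9
   vertex 2.9 1.6 0.3
  endloop
 endfacet
 facet normal -0.288 -0.943 -0.166
  outer loop
   vertex 4.4 0.4 1.2
   vertex 4.0 0.1 3.6
   vertex 0.4 1.5 1.9
  endloop
 endfacet
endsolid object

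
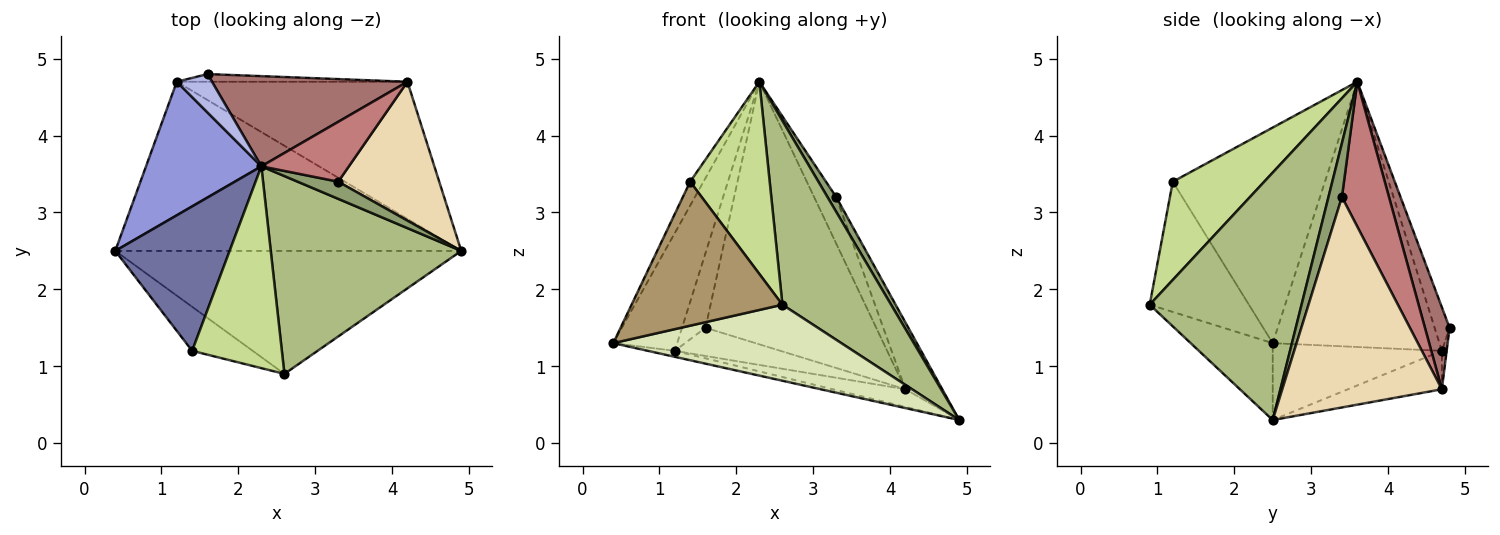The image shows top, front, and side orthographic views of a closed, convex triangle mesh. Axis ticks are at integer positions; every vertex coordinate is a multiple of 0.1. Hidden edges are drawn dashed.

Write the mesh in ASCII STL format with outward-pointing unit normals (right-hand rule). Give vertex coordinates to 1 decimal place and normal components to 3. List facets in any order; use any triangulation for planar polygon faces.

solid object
 facet normal -0.881 0.077 0.467
  outer loop
   vertex 1.4 1.2 3.4
   vertex 2.3 3.6 4.7
   vertex 0.4 2.5 1.3
  endloop
 endfacet
 facet normal -0.217 0.034 -0.976
  outer loop
   vertex 1.2 4.7 1.2
   vertex 4.9 2.5 0.3
   vertex 0.4 2.5 1.3
  endloop
 endfacet
 facet normal -0.865 0.332 0.376
  outer loop
   vertex 1.2 4.7 1.2
   vertex 0.4 2.5 1.3
   vertex 2.3 3.6 4.7
  endloop
 endfacet
 facet normal -0.492 0.774 0.398
  outer loop
   vertex 1.2 4.7 1.2
   vertex 2.3 3.6 4.7
   vertex 1.6 4.8 1.5
  endloop
 endfacet
 facet normal 0.709 -0.460 0.534
  outer loop
   vertex 3.3 3.4 3.2
   vertex 2.3 3.6 4.7
   vertex 4.9 2.5 0.3
  endloop
 endfacet
 facet normal 0.689 -0.493 0.531
  outer loop
   vertex 2.6 0.9 1.8
   vertex 4.9 2.5 0.3
   vertex 2.3 3.6 4.7
  endloop
 endfacet
 facet normal 0.621 -0.540 0.567
  outer loop
   vertex 2.6 0.9 1.8
   vertex 2.3 3.6 4.7
   vertex 1.4 1.2 3.4
  endloop
 endfacet
 facet normal -0.186 -0.517 -0.836
  outer loop
   vertex 2.6 0.9 1.8
   vertex 0.4 2.5 1.3
   vertex 4.9 2.5 0.3
  endloop
 endfacet
 facet normal -0.532 -0.809 -0.248
  outer loop
   vertex 2.6 0.9 1.8
   vertex 1.4 1.2 3.4
   vertex 0.4 2.5 1.3
  endloop
 endfacet
 facet normal -0.163 0.126 -0.979
  outer loop
   vertex 4.2 4.7 0.7
   vertex 4.9 2.5 0.3
   vertex 1.2 4.7 1.2
  endloop
 endfacet
 facet normal -0.044 0.964 -0.263
  outer loop
   vertex 4.2 4.7 0.7
   vertex 1.2 4.7 1.2
   vertex 1.6 4.8 1.5
  endloop
 endfacet
 facet normal 0.883 0.204 0.424
  outer loop
   vertex 4.2 4.7 0.7
   vertex 3.3 3.4 3.2
   vertex 4.9 2.5 0.3
  endloop
 endfacet
 facet normal 0.135 0.937 0.322
  outer loop
   vertex 4.2 4.7 0.7
   vertex 1.6 4.8 1.5
   vertex 2.3 3.6 4.7
  endloop
 endfacet
 facet normal 0.794 0.373 0.480
  outer loop
   vertex 4.2 4.7 0.7
   vertex 2.3 3.6 4.7
   vertex 3.3 3.4 3.2
  endloop
 endfacet
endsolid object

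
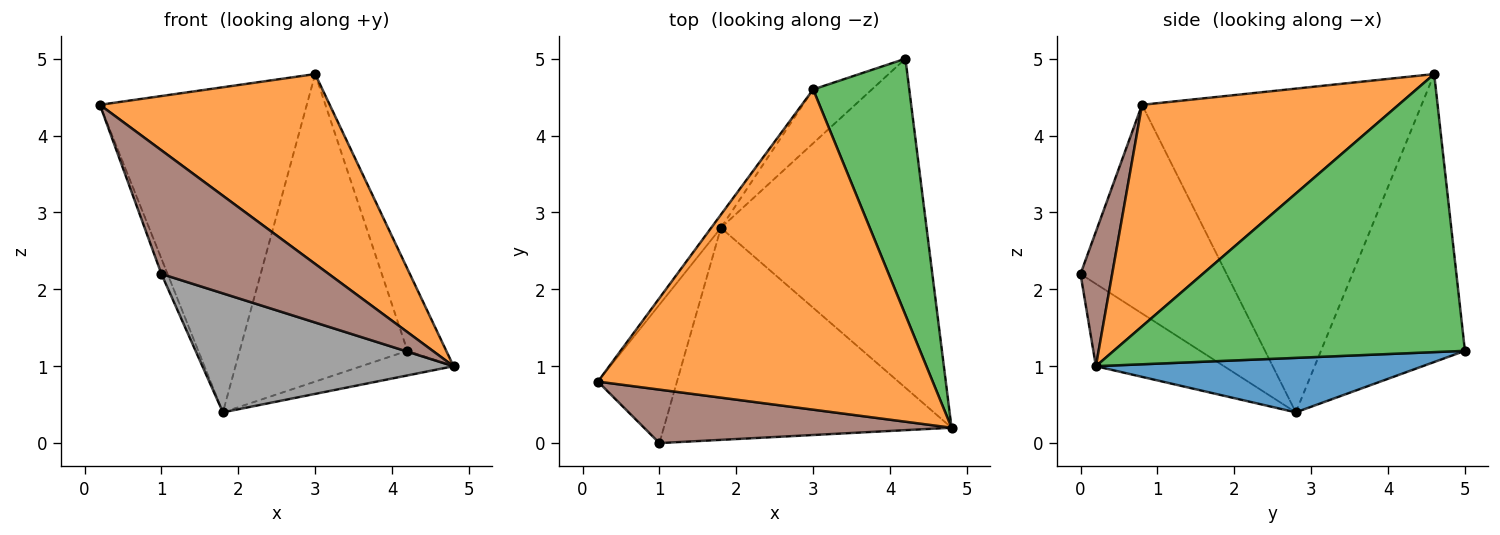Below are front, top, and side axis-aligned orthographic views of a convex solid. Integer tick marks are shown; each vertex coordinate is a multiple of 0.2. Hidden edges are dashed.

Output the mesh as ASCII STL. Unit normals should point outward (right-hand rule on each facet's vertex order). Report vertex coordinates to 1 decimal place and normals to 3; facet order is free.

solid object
 facet normal 0.255 0.072 -0.964
  outer loop
   vertex 1.8 2.8 0.4
   vertex 4.2 5.0 1.2
   vertex 4.8 0.2 1.0
  endloop
 endfacet
 facet normal 0.495 -0.443 0.748
  outer loop
   vertex 3.0 4.6 4.8
   vertex 0.2 0.8 4.4
   vertex 4.8 0.2 1.0
  endloop
 endfacet
 facet normal 0.940 0.104 0.325
  outer loop
   vertex 3.0 4.6 4.8
   vertex 4.8 0.2 1.0
   vertex 4.2 5.0 1.2
  endloop
 endfacet
 facet normal -0.804 0.595 -0.024
  outer loop
   vertex 3.0 4.6 4.8
   vertex 1.8 2.8 0.4
   vertex 0.2 0.8 4.4
  endloop
 endfacet
 facet normal -0.646 0.752 -0.132
  outer loop
   vertex 3.0 4.6 4.8
   vertex 4.2 5.0 1.2
   vertex 1.8 2.8 0.4
  endloop
 endfacet
 facet normal 0.171 -0.904 0.391
  outer loop
   vertex 1.0 0.0 2.2
   vertex 4.8 0.2 1.0
   vertex 0.2 0.8 4.4
  endloop
 endfacet
 facet normal -0.934 0.039 -0.354
  outer loop
   vertex 1.0 0.0 2.2
   vertex 0.2 0.8 4.4
   vertex 1.8 2.8 0.4
  endloop
 endfacet
 facet normal -0.242 -0.475 -0.846
  outer loop
   vertex 1.0 0.0 2.2
   vertex 1.8 2.8 0.4
   vertex 4.8 0.2 1.0
  endloop
 endfacet
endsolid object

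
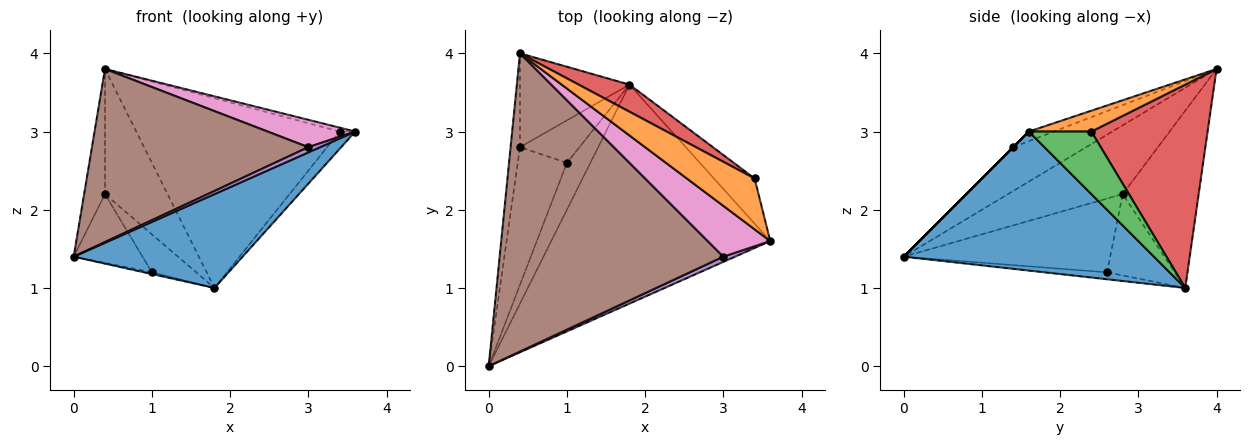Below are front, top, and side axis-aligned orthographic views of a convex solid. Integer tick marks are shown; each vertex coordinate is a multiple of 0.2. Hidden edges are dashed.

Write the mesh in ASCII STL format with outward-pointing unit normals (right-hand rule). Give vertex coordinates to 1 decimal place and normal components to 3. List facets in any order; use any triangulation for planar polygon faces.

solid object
 facet normal 0.504 -0.340 -0.794
  outer loop
   vertex 1.8 3.6 1.0
   vertex 3.6 1.6 3.0
   vertex 0.0 0.0 1.4
  endloop
 endfacet
 facet normal 0.293 0.073 0.953
  outer loop
   vertex 3.4 2.4 3.0
   vertex 0.4 4.0 3.8
   vertex 3.6 1.6 3.0
  endloop
 endfacet
 facet normal 0.821 0.205 -0.533
  outer loop
   vertex 3.4 2.4 3.0
   vertex 3.6 1.6 3.0
   vertex 1.8 3.6 1.0
  endloop
 endfacet
 facet normal 0.492 0.862 0.123
  outer loop
   vertex 3.4 2.4 3.0
   vertex 1.8 3.6 1.0
   vertex 0.4 4.0 3.8
  endloop
 endfacet
 facet normal 0.000 -0.707 0.707
  outer loop
   vertex 3.0 1.4 2.8
   vertex 0.0 0.0 1.4
   vertex 3.6 1.6 3.0
  endloop
 endfacet
 facet normal -0.167 -0.495 0.853
  outer loop
   vertex 3.0 1.4 2.8
   vertex 0.4 4.0 3.8
   vertex 0.0 0.0 1.4
  endloop
 endfacet
 facet normal -0.134 -0.470 0.873
  outer loop
   vertex 3.0 1.4 2.8
   vertex 3.6 1.6 3.0
   vertex 0.4 4.0 3.8
  endloop
 endfacet
 facet normal -0.975 0.177 -0.133
  outer loop
   vertex 0.4 2.8 2.2
   vertex 0.0 0.0 1.4
   vertex 0.4 4.0 3.8
  endloop
 endfacet
 facet normal -0.697 0.574 -0.430
  outer loop
   vertex 0.4 2.8 2.2
   vertex 0.4 4.0 3.8
   vertex 1.8 3.6 1.0
  endloop
 endfacet
 facet normal -0.284 0.035 -0.958
  outer loop
   vertex 1.0 2.6 1.2
   vertex 1.8 3.6 1.0
   vertex 0.0 0.0 1.4
  endloop
 endfacet
 facet normal -0.802 0.267 -0.535
  outer loop
   vertex 1.0 2.6 1.2
   vertex 0.0 0.0 1.4
   vertex 0.4 2.8 2.2
  endloop
 endfacet
 facet normal -0.714 0.467 -0.522
  outer loop
   vertex 1.0 2.6 1.2
   vertex 0.4 2.8 2.2
   vertex 1.8 3.6 1.0
  endloop
 endfacet
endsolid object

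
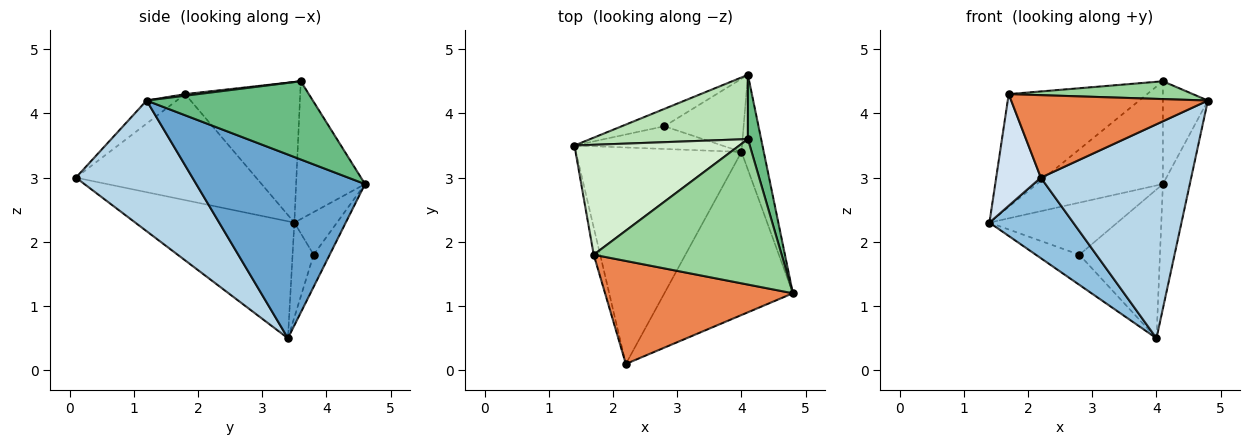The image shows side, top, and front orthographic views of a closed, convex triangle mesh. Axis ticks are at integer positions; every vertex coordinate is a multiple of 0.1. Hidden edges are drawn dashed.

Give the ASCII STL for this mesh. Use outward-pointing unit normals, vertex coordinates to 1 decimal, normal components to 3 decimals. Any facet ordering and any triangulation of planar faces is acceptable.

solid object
 facet normal 0.981 0.156 -0.119
  outer loop
   vertex 4.0 3.4 0.5
   vertex 4.1 4.6 2.9
   vertex 4.8 1.2 4.2
  endloop
 endfacet
 facet normal -0.552 -0.291 -0.781
  outer loop
   vertex 2.2 0.1 3.0
   vertex 1.4 3.5 2.3
   vertex 4.0 3.4 0.5
  endloop
 endfacet
 facet normal 0.525 -0.677 -0.516
  outer loop
   vertex 2.2 0.1 3.0
   vertex 4.0 3.4 0.5
   vertex 4.8 1.2 4.2
  endloop
 endfacet
 facet normal -0.969 -0.240 -0.059
  outer loop
   vertex 1.7 1.8 4.3
   vertex 1.4 3.5 2.3
   vertex 2.2 0.1 3.0
  endloop
 endfacet
 facet normal -0.095 -0.622 0.777
  outer loop
   vertex 1.7 1.8 4.3
   vertex 2.2 0.1 3.0
   vertex 4.8 1.2 4.2
  endloop
 endfacet
 facet normal -0.302 0.905 -0.302
  outer loop
   vertex 2.8 3.8 1.8
   vertex 1.4 3.5 2.3
   vertex 4.1 4.6 2.9
  endloop
 endfacet
 facet normal -0.360 0.745 -0.562
  outer loop
   vertex 2.8 3.8 1.8
   vertex 4.0 3.4 0.5
   vertex 1.4 3.5 2.3
  endloop
 endfacet
 facet normal -0.176 0.883 -0.434
  outer loop
   vertex 2.8 3.8 1.8
   vertex 4.1 4.6 2.9
   vertex 4.0 3.4 0.5
  endloop
 endfacet
 facet normal 0.953 0.258 0.161
  outer loop
   vertex 4.1 3.6 4.5
   vertex 4.8 1.2 4.2
   vertex 4.1 4.6 2.9
  endloop
 endfacet
 facet normal 0.008 -0.122 0.993
  outer loop
   vertex 4.1 3.6 4.5
   vertex 1.7 1.8 4.3
   vertex 4.8 1.2 4.2
  endloop
 endfacet
 facet normal -0.420 0.769 0.481
  outer loop
   vertex 4.1 3.6 4.5
   vertex 4.1 4.6 2.9
   vertex 1.4 3.5 2.3
  endloop
 endfacet
 facet normal -0.511 0.615 0.600
  outer loop
   vertex 4.1 3.6 4.5
   vertex 1.4 3.5 2.3
   vertex 1.7 1.8 4.3
  endloop
 endfacet
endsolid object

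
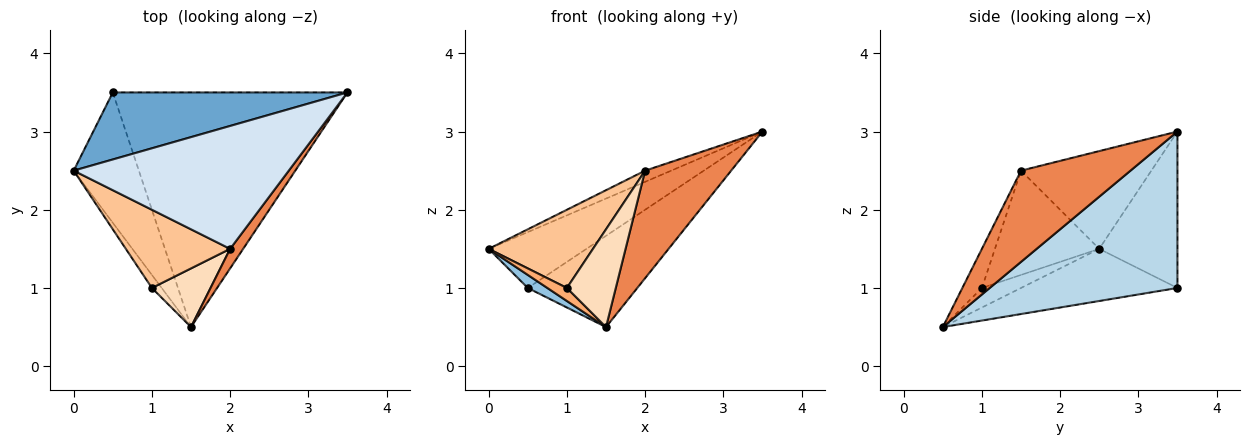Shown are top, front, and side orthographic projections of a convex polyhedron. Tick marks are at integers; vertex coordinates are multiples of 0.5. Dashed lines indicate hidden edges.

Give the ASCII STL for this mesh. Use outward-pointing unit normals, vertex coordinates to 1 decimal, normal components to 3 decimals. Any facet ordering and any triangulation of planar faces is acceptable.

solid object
 facet normal -0.456 0.570 0.684
  outer loop
   vertex 0.5 3.5 1.0
   vertex 0.0 2.5 1.5
   vertex 3.5 3.5 3.0
  endloop
 endfacet
 facet normal -0.623 -0.078 -0.778
  outer loop
   vertex 0.5 3.5 1.0
   vertex 1.5 0.5 0.5
   vertex 0.0 2.5 1.5
  endloop
 endfacet
 facet normal 0.528 0.308 -0.792
  outer loop
   vertex 0.5 3.5 1.0
   vertex 3.5 3.5 3.0
   vertex 1.5 0.5 0.5
  endloop
 endfacet
 facet normal -0.412 0.082 0.907
  outer loop
   vertex 2.0 1.5 2.5
   vertex 3.5 3.5 3.0
   vertex 0.0 2.5 1.5
  endloop
 endfacet
 facet normal 0.781 -0.614 0.112
  outer loop
   vertex 2.0 1.5 2.5
   vertex 1.5 0.5 0.5
   vertex 3.5 3.5 3.0
  endloop
 endfacet
 facet normal -0.816 -0.408 -0.408
  outer loop
   vertex 1.0 1.0 1.0
   vertex 0.0 2.5 1.5
   vertex 1.5 0.5 0.5
  endloop
 endfacet
 facet normal -0.577 -0.577 0.577
  outer loop
   vertex 1.0 1.0 1.0
   vertex 2.0 1.5 2.5
   vertex 0.0 2.5 1.5
  endloop
 endfacet
 facet normal -0.324 -0.811 0.487
  outer loop
   vertex 1.0 1.0 1.0
   vertex 1.5 0.5 0.5
   vertex 2.0 1.5 2.5
  endloop
 endfacet
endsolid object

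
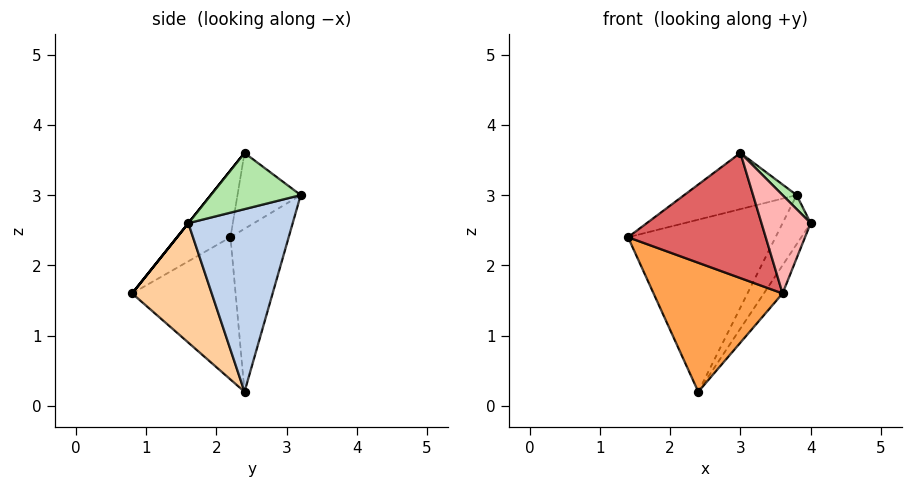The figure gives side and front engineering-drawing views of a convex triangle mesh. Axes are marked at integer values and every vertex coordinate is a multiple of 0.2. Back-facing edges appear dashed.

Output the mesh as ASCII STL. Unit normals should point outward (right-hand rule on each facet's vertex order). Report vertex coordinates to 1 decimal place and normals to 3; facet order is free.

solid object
 facet normal -0.366 0.927 -0.082
  outer loop
   vertex 2.4 2.4 0.2
   vertex 1.4 2.2 2.4
   vertex 3.8 3.2 3.0
  endloop
 endfacet
 facet normal 0.844 0.227 -0.487
  outer loop
   vertex 2.4 2.4 0.2
   vertex 3.8 3.2 3.0
   vertex 4.0 1.6 2.6
  endloop
 endfacet
 facet normal -0.590 -0.735 -0.335
  outer loop
   vertex 3.6 0.8 1.6
   vertex 1.4 2.2 2.4
   vertex 2.4 2.4 0.2
  endloop
 endfacet
 facet normal 0.845 0.199 -0.497
  outer loop
   vertex 3.6 0.8 1.6
   vertex 2.4 2.4 0.2
   vertex 4.0 1.6 2.6
  endloop
 endfacet
 facet normal -0.437 0.777 0.453
  outer loop
   vertex 3.0 2.4 3.6
   vertex 3.8 3.2 3.0
   vertex 1.4 2.2 2.4
  endloop
 endfacet
 facet normal 0.661 -0.103 0.743
  outer loop
   vertex 3.0 2.4 3.6
   vertex 4.0 1.6 2.6
   vertex 3.8 3.2 3.0
  endloop
 endfacet
 facet normal -0.305 -0.786 0.538
  outer loop
   vertex 3.0 2.4 3.6
   vertex 1.4 2.2 2.4
   vertex 3.6 0.8 1.6
  endloop
 endfacet
 facet normal 0.000 -0.781 0.625
  outer loop
   vertex 3.0 2.4 3.6
   vertex 3.6 0.8 1.6
   vertex 4.0 1.6 2.6
  endloop
 endfacet
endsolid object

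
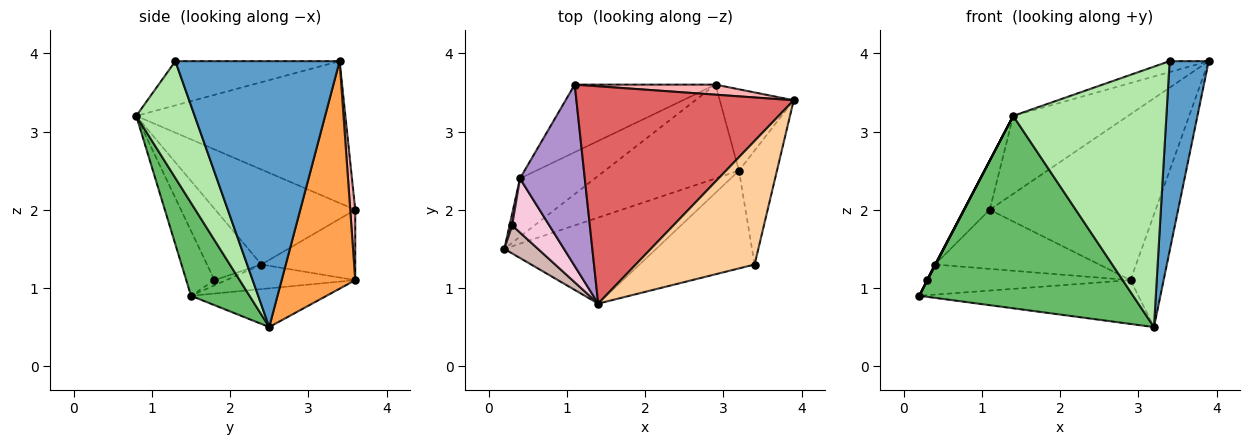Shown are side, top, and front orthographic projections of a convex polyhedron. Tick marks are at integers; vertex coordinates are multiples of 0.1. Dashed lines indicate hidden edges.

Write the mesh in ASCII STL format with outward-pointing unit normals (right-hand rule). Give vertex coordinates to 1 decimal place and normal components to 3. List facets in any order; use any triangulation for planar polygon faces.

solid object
 facet normal 0.964 -0.229 -0.138
  outer loop
   vertex 3.2 2.5 0.5
   vertex 3.9 3.4 3.9
   vertex 3.4 1.3 3.9
  endloop
 endfacet
 facet normal -0.253 0.409 -0.877
  outer loop
   vertex 2.9 3.6 1.1
   vertex 3.2 2.5 0.5
   vertex 0.2 1.5 0.9
  endloop
 endfacet
 facet normal 0.874 0.393 -0.284
  outer loop
   vertex 2.9 3.6 1.1
   vertex 3.9 3.4 3.9
   vertex 3.2 2.5 0.5
  endloop
 endfacet
 facet normal -0.348 0.083 0.934
  outer loop
   vertex 1.4 0.8 3.2
   vertex 3.4 1.3 3.9
   vertex 3.9 3.4 3.9
  endloop
 endfacet
 facet normal 0.242 -0.886 -0.396
  outer loop
   vertex 1.4 0.8 3.2
   vertex 0.2 1.5 0.9
   vertex 3.2 2.5 0.5
  endloop
 endfacet
 facet normal 0.336 -0.882 -0.331
  outer loop
   vertex 1.4 0.8 3.2
   vertex 3.2 2.5 0.5
   vertex 3.4 1.3 3.9
  endloop
 endfacet
 facet normal -0.524 0.288 0.802
  outer loop
   vertex 1.1 3.6 2.0
   vertex 1.4 0.8 3.2
   vertex 3.9 3.4 3.9
  endloop
 endfacet
 facet normal 0.030 0.998 0.060
  outer loop
   vertex 1.1 3.6 2.0
   vertex 3.9 3.4 3.9
   vertex 2.9 3.6 1.1
  endloop
 endfacet
 facet normal -0.817 0.151 0.557
  outer loop
   vertex 0.4 2.4 1.3
   vertex 1.4 0.8 3.2
   vertex 1.1 3.6 2.0
  endloop
 endfacet
 facet normal -0.280 0.441 -0.853
  outer loop
   vertex 0.4 2.4 1.3
   vertex 2.9 3.6 1.1
   vertex 0.2 1.5 0.9
  endloop
 endfacet
 facet normal -0.352 0.616 -0.704
  outer loop
   vertex 0.4 2.4 1.3
   vertex 1.1 3.6 2.0
   vertex 2.9 3.6 1.1
  endloop
 endfacet
 facet normal -0.888 -0.011 0.460
  outer loop
   vertex 0.3 1.8 1.1
   vertex 0.2 1.5 0.9
   vertex 1.4 0.8 3.2
  endloop
 endfacet
 facet normal -0.894 0.000 0.447
  outer loop
   vertex 0.3 1.8 1.1
   vertex 0.4 2.4 1.3
   vertex 0.2 1.5 0.9
  endloop
 endfacet
 facet normal -0.887 -0.006 0.462
  outer loop
   vertex 0.3 1.8 1.1
   vertex 1.4 0.8 3.2
   vertex 0.4 2.4 1.3
  endloop
 endfacet
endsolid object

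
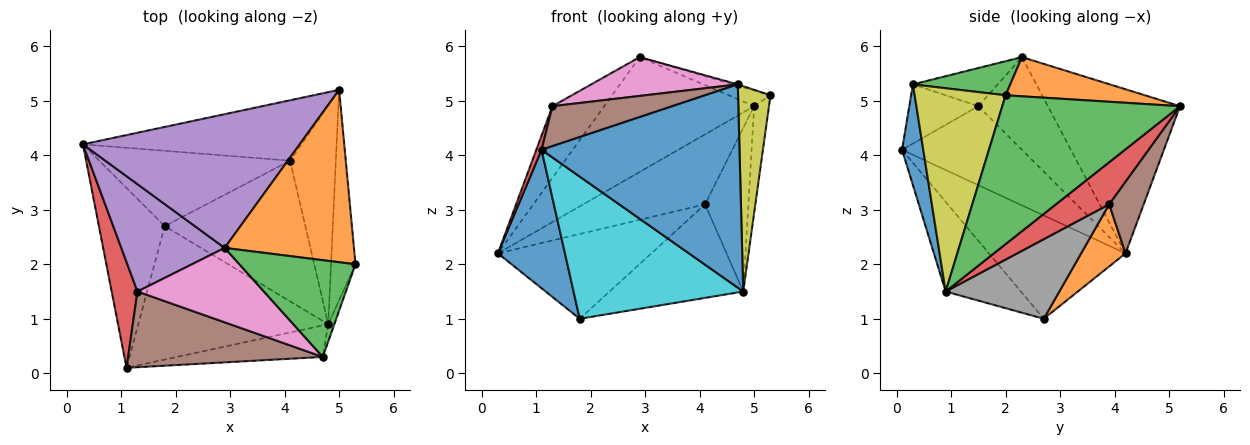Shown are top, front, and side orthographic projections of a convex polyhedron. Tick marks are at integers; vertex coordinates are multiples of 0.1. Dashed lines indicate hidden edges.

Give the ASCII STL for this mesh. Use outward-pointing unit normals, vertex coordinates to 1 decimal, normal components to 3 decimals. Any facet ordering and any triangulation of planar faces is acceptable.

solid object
 facet normal -0.779 -0.382 -0.497
  outer loop
   vertex 1.8 2.7 1.0
   vertex 1.1 0.1 4.1
   vertex 0.3 4.2 2.2
  endloop
 endfacet
 facet normal 0.211 0.731 -0.649
  outer loop
   vertex 4.1 3.9 3.1
   vertex 1.8 2.7 1.0
   vertex 0.3 4.2 2.2
  endloop
 endfacet
 facet normal 0.282 0.014 0.959
  outer loop
   vertex 4.7 0.3 5.3
   vertex 5.3 2.0 5.1
   vertex 2.9 2.3 5.8
  endloop
 endfacet
 facet normal -0.950 -0.042 0.310
  outer loop
   vertex 1.3 1.5 4.9
   vertex 0.3 4.2 2.2
   vertex 1.1 0.1 4.1
  endloop
 endfacet
 facet normal -0.598 0.445 0.667
  outer loop
   vertex 1.3 1.5 4.9
   vertex 2.9 2.3 5.8
   vertex 0.3 4.2 2.2
  endloop
 endfacet
 facet normal -0.260 -0.451 0.854
  outer loop
   vertex 1.3 1.5 4.9
   vertex 1.1 0.1 4.1
   vertex 4.7 0.3 5.3
  endloop
 endfacet
 facet normal -0.258 -0.447 0.857
  outer loop
   vertex 1.3 1.5 4.9
   vertex 4.7 0.3 5.3
   vertex 2.9 2.3 5.8
  endloop
 endfacet
 facet normal 0.426 0.501 -0.753
  outer loop
   vertex 4.8 0.9 1.5
   vertex 1.8 2.7 1.0
   vertex 4.1 3.9 3.1
  endloop
 endfacet
 facet normal 0.942 -0.336 -0.028
  outer loop
   vertex 4.8 0.9 1.5
   vertex 5.3 2.0 5.1
   vertex 4.7 0.3 5.3
  endloop
 endfacet
 facet normal -0.308 -0.694 -0.651
  outer loop
   vertex 4.8 0.9 1.5
   vertex 1.1 0.1 4.1
   vertex 1.8 2.7 1.0
  endloop
 endfacet
 facet normal 0.105 -0.983 -0.152
  outer loop
   vertex 4.8 0.9 1.5
   vertex 4.7 0.3 5.3
   vertex 1.1 0.1 4.1
  endloop
 endfacet
 facet normal 0.289 0.087 0.953
  outer loop
   vertex 5.0 5.2 4.9
   vertex 2.9 2.3 5.8
   vertex 5.3 2.0 5.1
  endloop
 endfacet
 facet normal 0.983 0.082 -0.162
  outer loop
   vertex 5.0 5.2 4.9
   vertex 5.3 2.0 5.1
   vertex 4.8 0.9 1.5
  endloop
 endfacet
 facet normal 0.593 0.482 -0.645
  outer loop
   vertex 5.0 5.2 4.9
   vertex 4.8 0.9 1.5
   vertex 4.1 3.9 3.1
  endloop
 endfacet
 facet normal -0.498 0.565 0.658
  outer loop
   vertex 5.0 5.2 4.9
   vertex 0.3 4.2 2.2
   vertex 2.9 2.3 5.8
  endloop
 endfacet
 facet normal 0.210 0.740 -0.639
  outer loop
   vertex 5.0 5.2 4.9
   vertex 4.1 3.9 3.1
   vertex 0.3 4.2 2.2
  endloop
 endfacet
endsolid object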